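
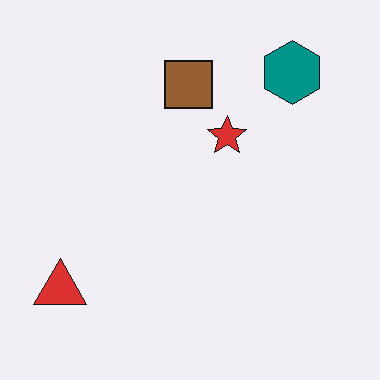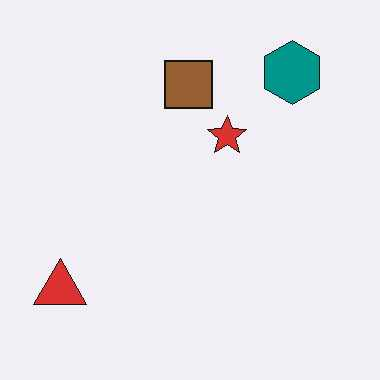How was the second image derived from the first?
The transformation is: given moderate JPEG compression.

Blocky 8×8 compression artifacts appear around shape edges and the flat background shows ringing — characteristic JPEG degradation.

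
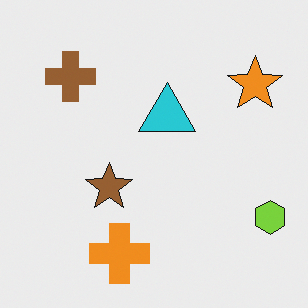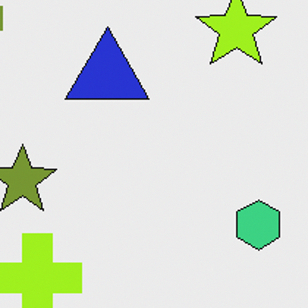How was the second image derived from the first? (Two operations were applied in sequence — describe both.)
Hue-shifted by a small amount, then cropped slightly and scaled back up.

Every shape's color has rotated by the same amount around the hue wheel — a uniform hue shift. The visible shapes are larger and the field of view is narrower; shapes near the original edges may be partly or wholly outside the frame — a crop-and-rescale.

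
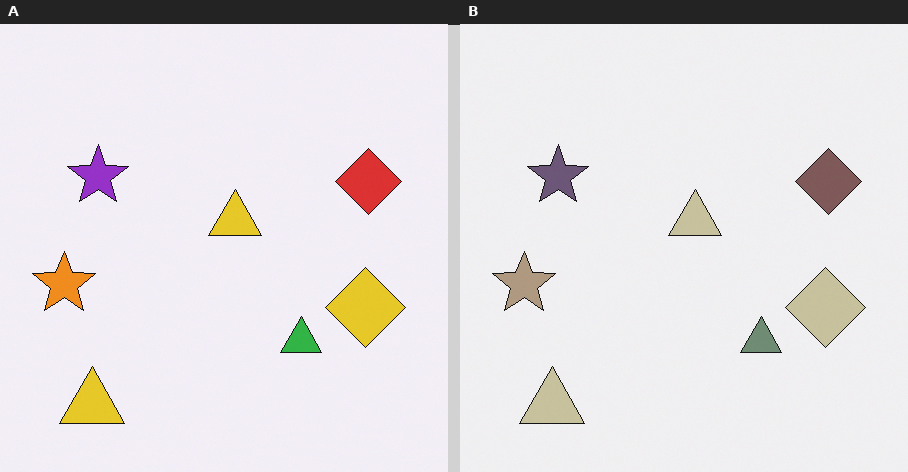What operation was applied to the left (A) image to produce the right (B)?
The right (B) image is the left (A) made much more muted (saturation change).

All colors are more muted and greyish — a global saturation change.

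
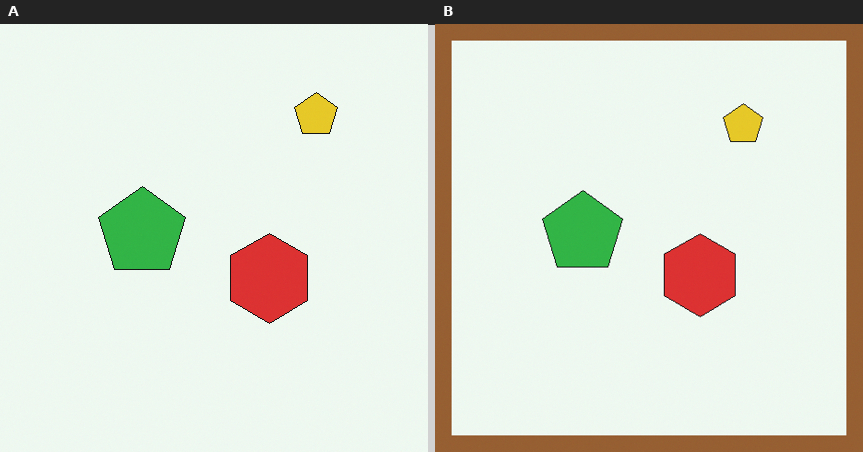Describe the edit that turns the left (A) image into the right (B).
The image was framed with a brown border.

A solid brown frame runs around the edge of the right (B) image, with the content slightly shrunk inside it.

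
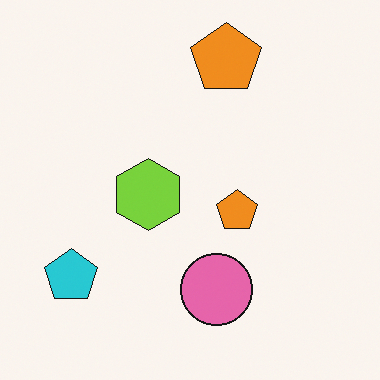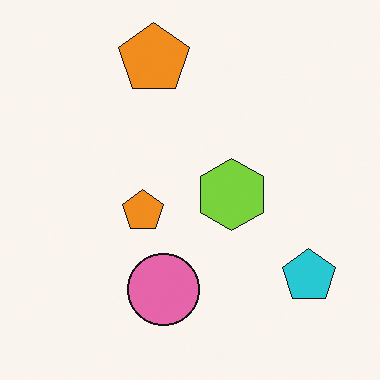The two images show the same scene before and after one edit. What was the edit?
The transformation is: flipped horizontally (left ↔ right).

The cyan pentagon is in the bottom-left of the first image and the bottom-right of the second — shapes on opposite sides of the vertical midline have swapped in a mirror flip.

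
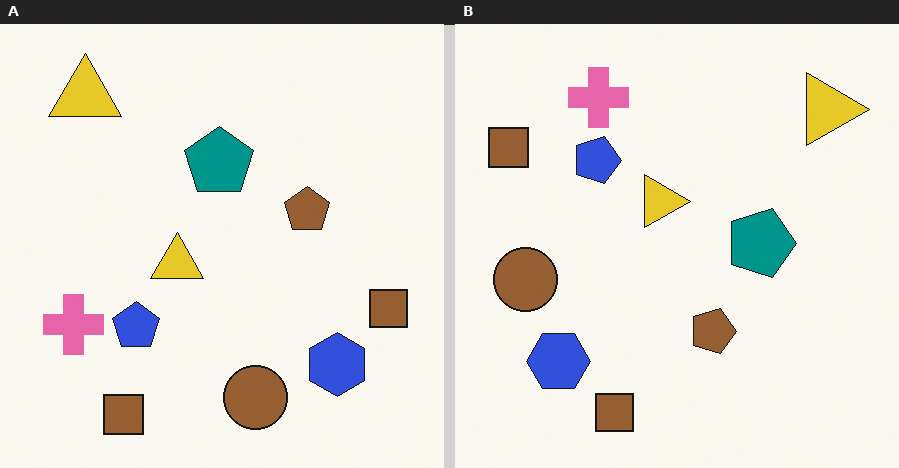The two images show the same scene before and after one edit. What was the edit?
It was rotated 90° clockwise.

The pink cross sits in the bottom-left of the left (A) image and the top-left of the right (B) — consistent with a whole-image 90° clockwise rotation.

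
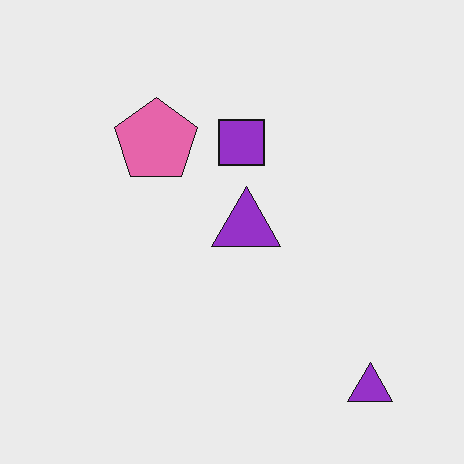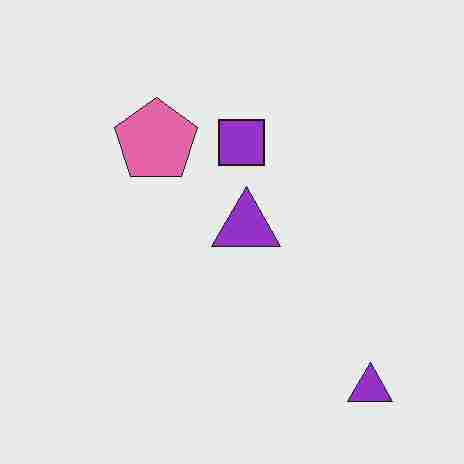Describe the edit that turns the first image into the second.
The image was degraded with heavy JPEG compression.

Blocky 8×8 compression artifacts appear around shape edges and the flat background shows ringing — characteristic JPEG degradation.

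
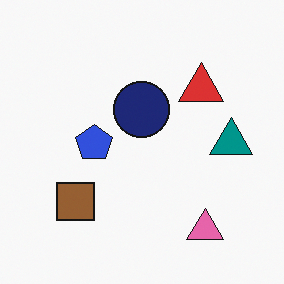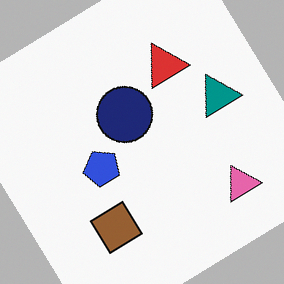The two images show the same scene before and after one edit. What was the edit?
The image was rotated counter-clockwise by a large amount — several tens of degrees.

Every shape is tilted by the same angle and the image corners show triangular fill wedges — a whole-image rotation by a non-right angle.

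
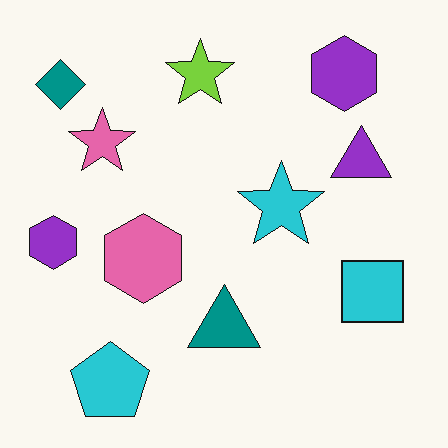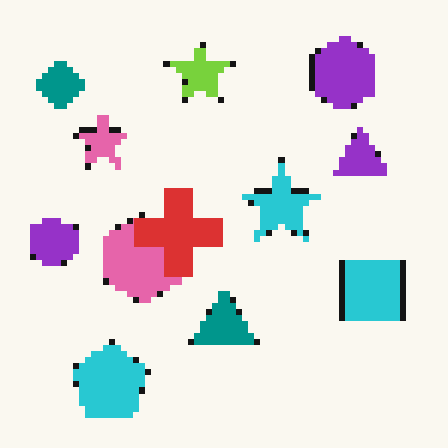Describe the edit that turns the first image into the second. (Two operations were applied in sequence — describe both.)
It was moderately pixelated, then overlaid with an additional red cross.

Shapes are reduced to large square blocks; fine edges and outlines are lost — a downscale-then-upscale (mosaic) effect. A red cross appears in the second image that is absent from the first.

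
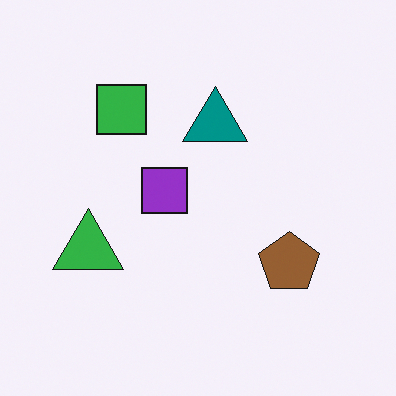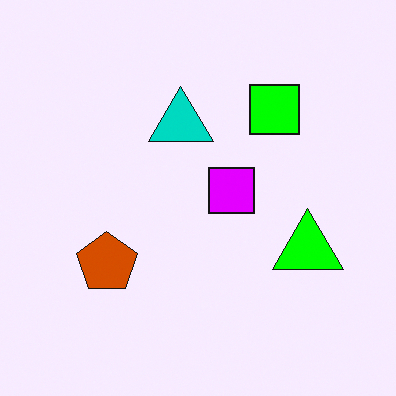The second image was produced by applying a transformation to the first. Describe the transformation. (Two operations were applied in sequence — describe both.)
The image was heavily oversaturated, then flipped horizontally (left ↔ right).

All colors are more vivid — a global saturation change. The green triangle is in the left of the first image and the right of the second — shapes on opposite sides of the vertical midline have swapped in a mirror flip.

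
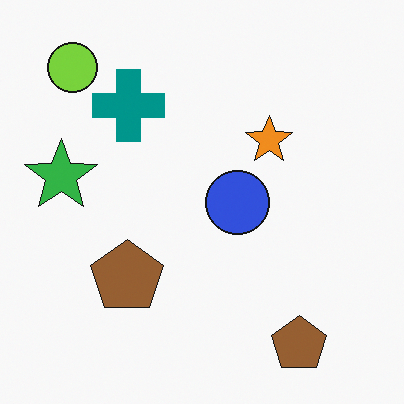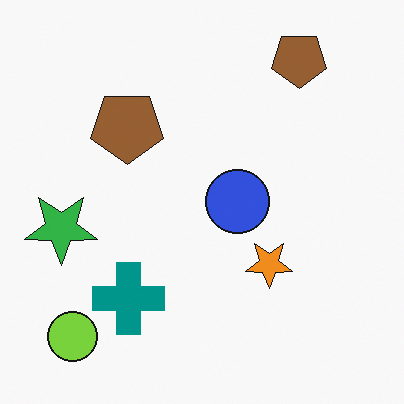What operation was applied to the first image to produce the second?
It was flipped vertically (top ↔ bottom).

The lime circle is in the top-left of the first image and the bottom-left of the second — shapes on opposite sides of the horizontal midline have swapped in a mirror flip.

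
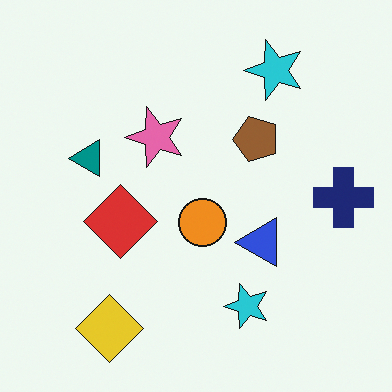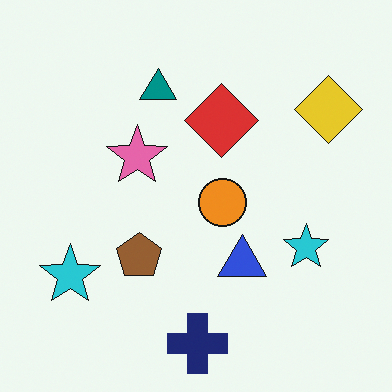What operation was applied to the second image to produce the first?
It was transposed (reflected across the top-left ↔ bottom-right diagonal).

Shapes have swapped their row and column positions — what was in the top-right is now in the bottom-left — a diagonal reflection.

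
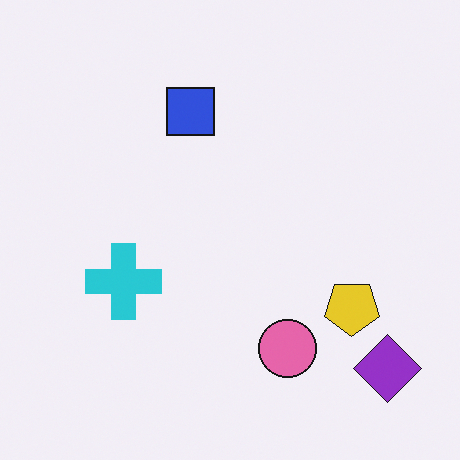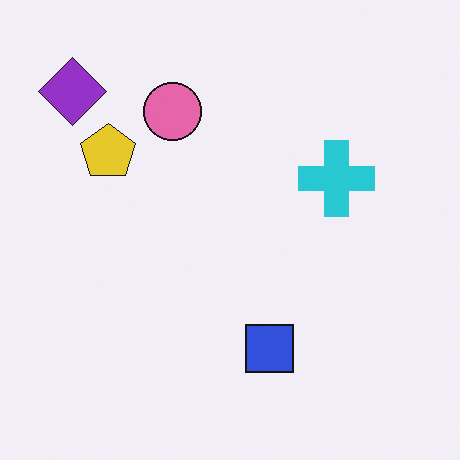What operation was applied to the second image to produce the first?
The image was rotated 180°.

The purple diamond sits in the top-left of the second image and the bottom-right of the first — consistent with a whole-image 180° rotation.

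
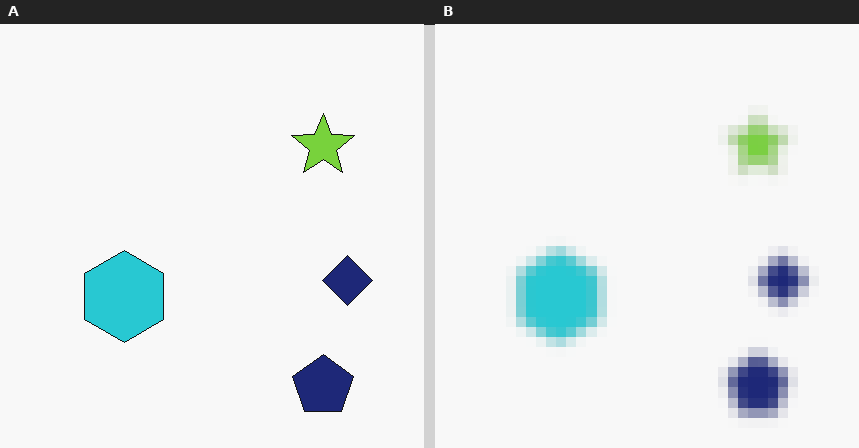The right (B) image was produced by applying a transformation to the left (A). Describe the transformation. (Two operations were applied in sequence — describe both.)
The right (B) image is the left (A) strongly gaussian-blurred, then coarsely pixelated.

Shape edges and outlines are uniformly softened across the whole image. Shapes are reduced to large square blocks; fine edges and outlines are lost — a downscale-then-upscale (mosaic) effect.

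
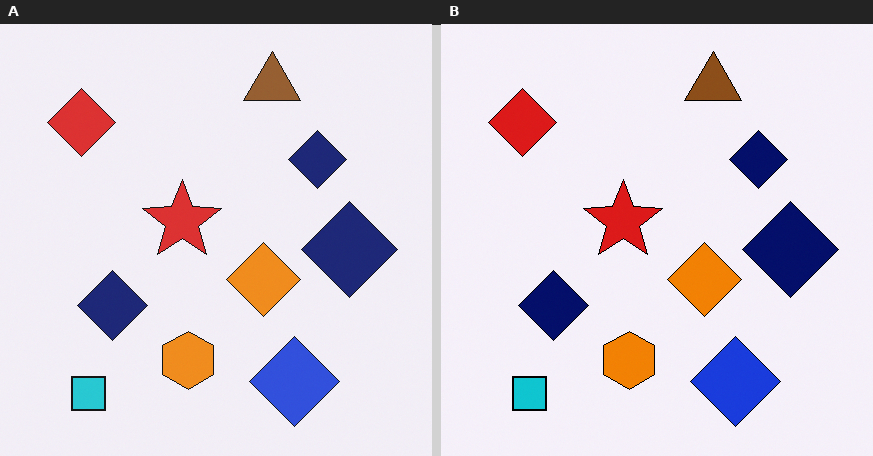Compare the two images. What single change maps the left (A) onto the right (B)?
The right (B) image is the left (A) given slightly increased contrast.

Tones are pushed away from mid-grey across the whole image — a global contrast change.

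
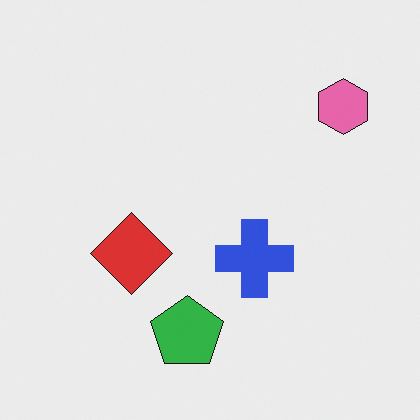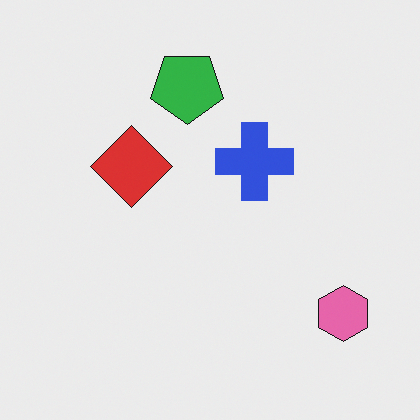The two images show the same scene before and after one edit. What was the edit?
The image was flipped vertically (top ↔ bottom).

The green pentagon is in the bottom of the first image and the top of the second — shapes on opposite sides of the horizontal midline have swapped in a mirror flip.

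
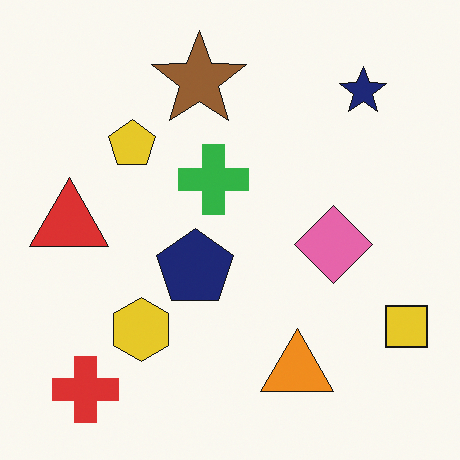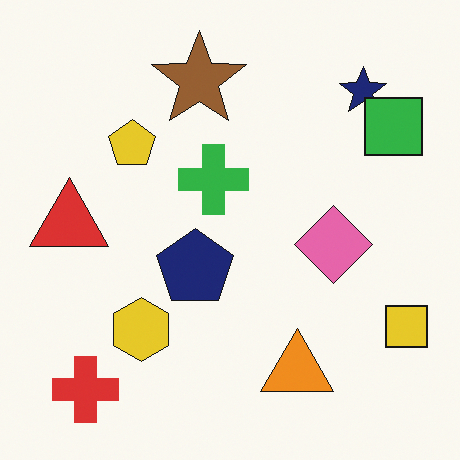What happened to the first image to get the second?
The second image is the first overlaid with an additional green square.

A green square appears in the second image that is absent from the first.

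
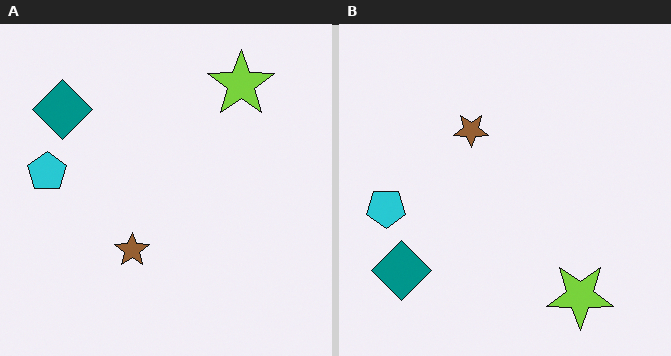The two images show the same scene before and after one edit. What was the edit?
This is the original image flipped vertically (top ↔ bottom).

The lime star is in the top-right of the left (A) image and the bottom-right of the right (B) — shapes on opposite sides of the horizontal midline have swapped in a mirror flip.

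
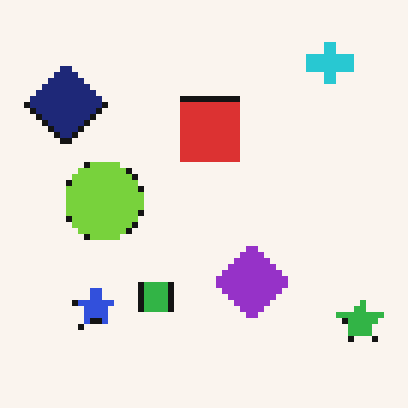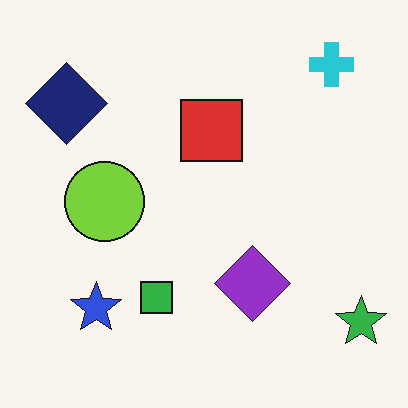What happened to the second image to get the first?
This is the original image pixelated into visible square blocks.

Shapes are reduced to large square blocks; fine edges and outlines are lost — a downscale-then-upscale (mosaic) effect.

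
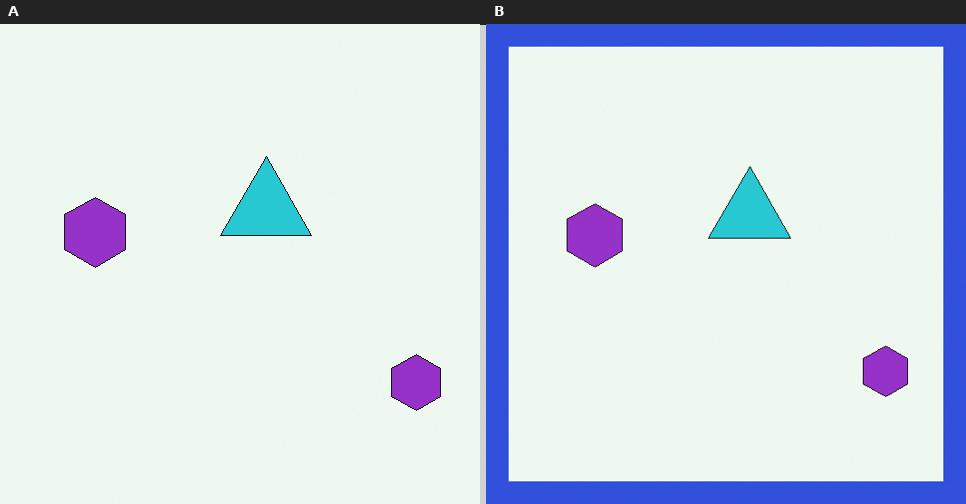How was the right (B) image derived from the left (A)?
It was framed with a blue border.

A solid blue frame runs around the edge of the right (B) image, with the content slightly shrunk inside it.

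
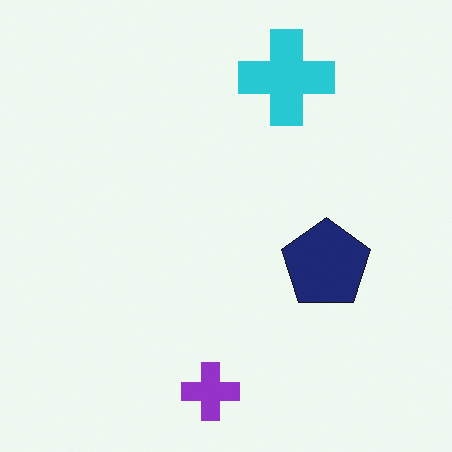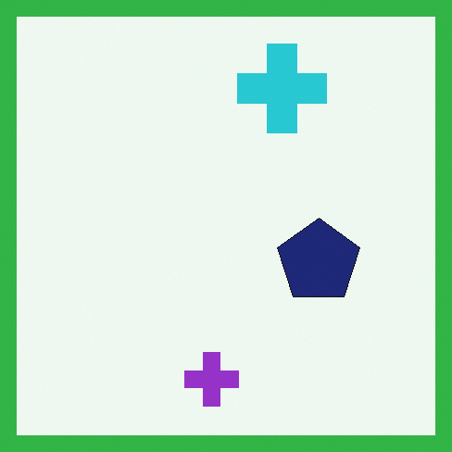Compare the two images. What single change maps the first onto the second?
Framed with a green border.

A solid green frame runs around the edge of the second image, with the content slightly shrunk inside it.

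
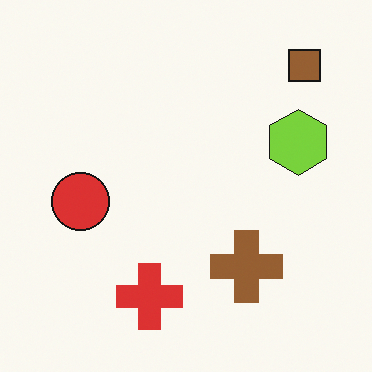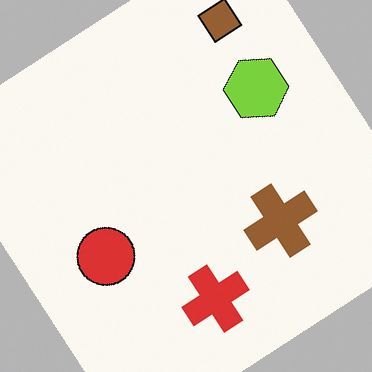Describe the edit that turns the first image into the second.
The second image is the first rotated counter-clockwise by a large amount — several tens of degrees.

Every shape is tilted by the same angle and the image corners show triangular fill wedges — a whole-image rotation by a non-right angle.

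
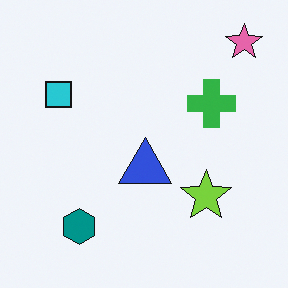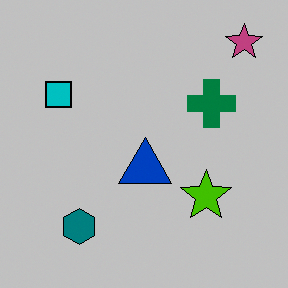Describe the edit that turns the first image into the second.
This is the original image heavily posterized to just a handful of flat colors.

Each flat color has snapped to a coarser quantized level — most visibly, the near-white background has dropped to a flat grey.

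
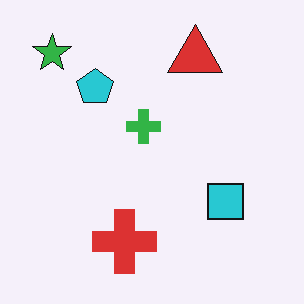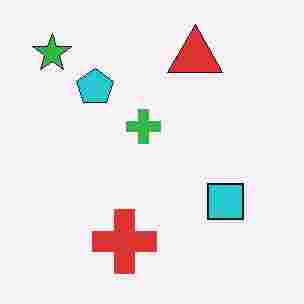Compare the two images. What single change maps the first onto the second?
The image was heavily JPEG-compressed with obvious blocking artifacts.

Blocky 8×8 compression artifacts appear around shape edges and the flat background shows ringing — characteristic JPEG degradation.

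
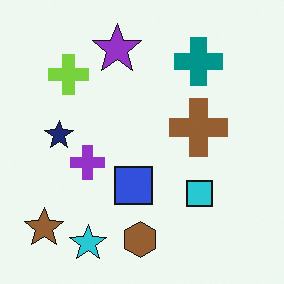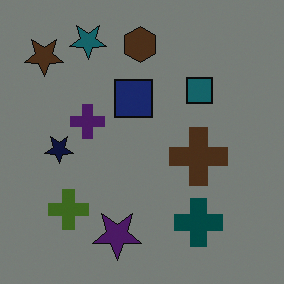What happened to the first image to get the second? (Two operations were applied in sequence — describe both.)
The second image is the first flipped vertically (top ↔ bottom), then noticeably darkened.

The cyan star is in the bottom-left of the first image and the top-left of the second — shapes on opposite sides of the horizontal midline have swapped in a mirror flip. Every pixel — background and shapes alike — is uniformly darkened.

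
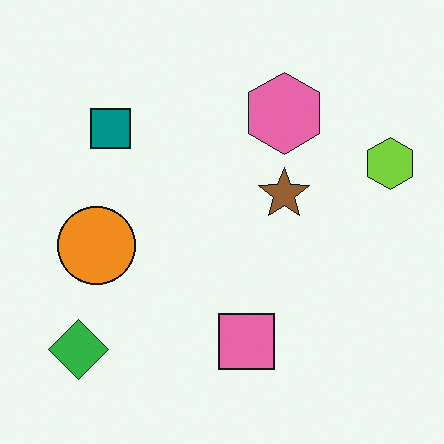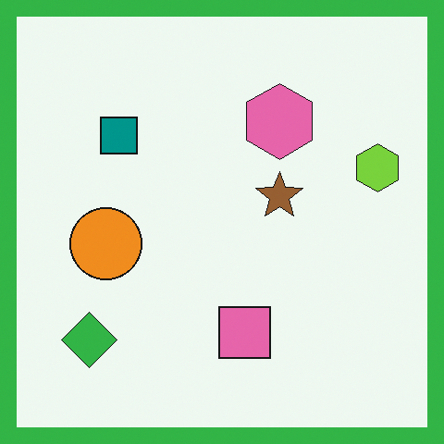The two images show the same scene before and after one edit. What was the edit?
The second image is the first framed with a green border.

A solid green frame runs around the edge of the second image, with the content slightly shrunk inside it.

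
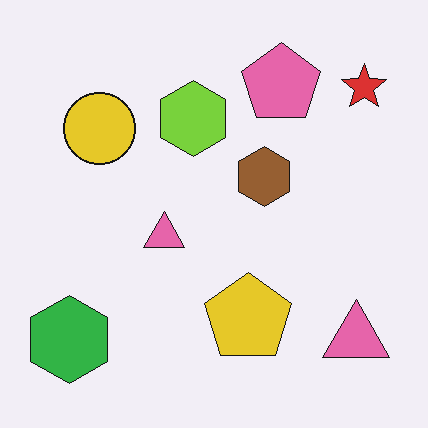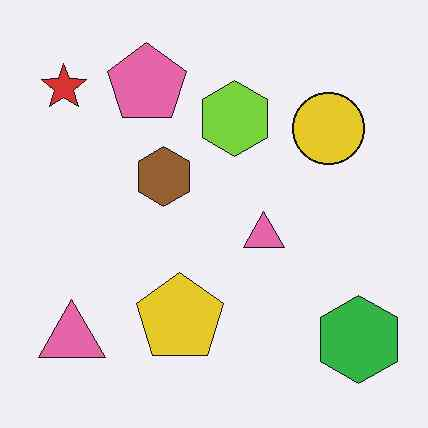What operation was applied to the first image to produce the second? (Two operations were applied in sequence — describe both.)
The image was flipped horizontally (left ↔ right), then given moderate JPEG compression.

The red star is in the top-right of the first image and the top-left of the second — shapes on opposite sides of the vertical midline have swapped in a mirror flip. Blocky 8×8 compression artifacts appear around shape edges and the flat background shows ringing — characteristic JPEG degradation.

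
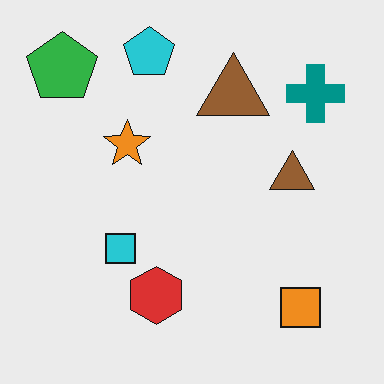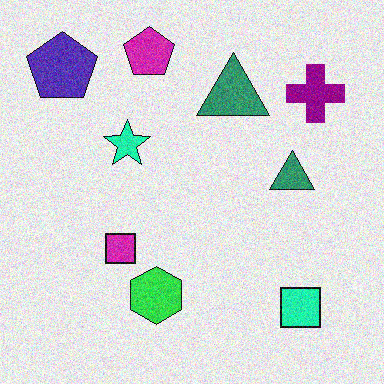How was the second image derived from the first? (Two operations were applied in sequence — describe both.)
Hue-shifted through roughly a third of the color wheel, then degraded with moderate additive noise.

Every shape's color has rotated by the same amount around the hue wheel — a uniform hue shift. Random speckle covers the whole image, including the flat background.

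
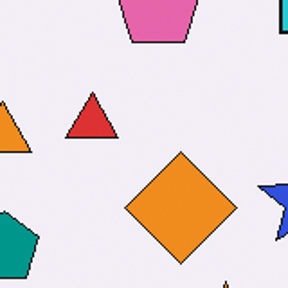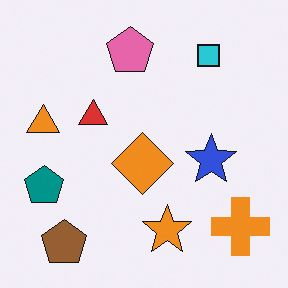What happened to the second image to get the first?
The image was cropped tightly and scaled back up.

The visible shapes are larger and the field of view is narrower; shapes near the original edges may be partly or wholly outside the frame — a crop-and-rescale.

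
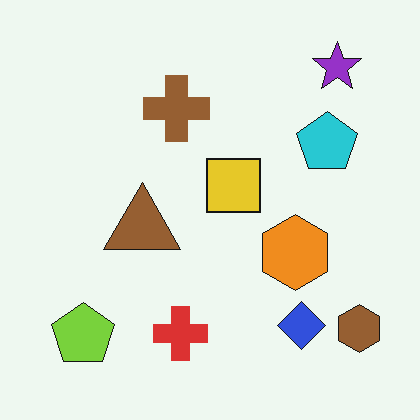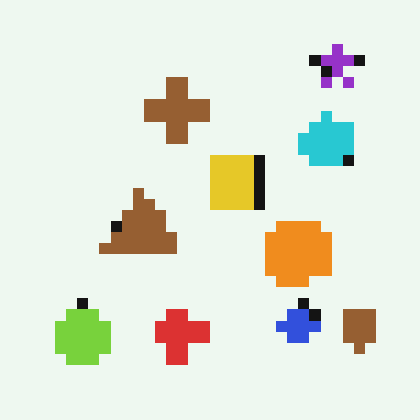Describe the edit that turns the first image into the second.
It was coarsely pixelated.

Shapes are reduced to large square blocks; fine edges and outlines are lost — a downscale-then-upscale (mosaic) effect.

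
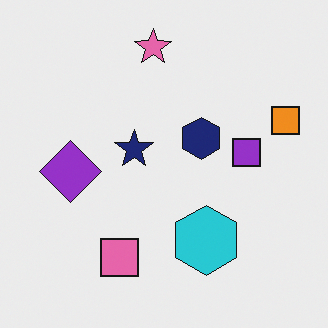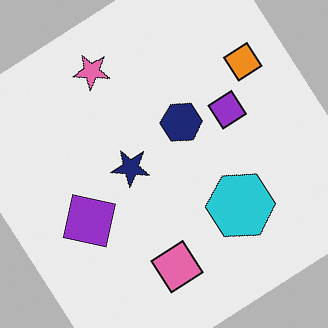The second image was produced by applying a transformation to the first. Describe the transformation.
It was rotated counter-clockwise by a large amount — several tens of degrees.

Every shape is tilted by the same angle and the image corners show triangular fill wedges — a whole-image rotation by a non-right angle.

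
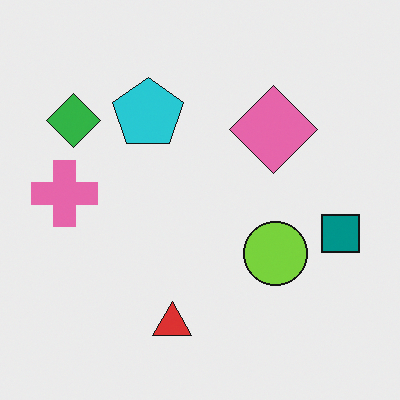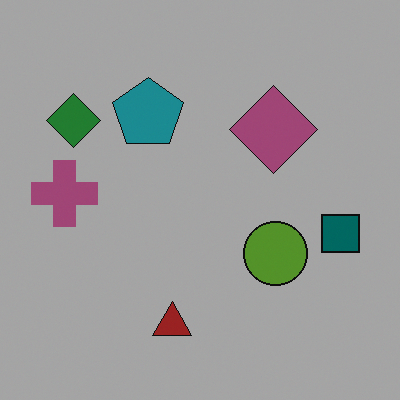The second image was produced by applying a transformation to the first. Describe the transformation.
It was substantially darkened.

Every pixel — background and shapes alike — is uniformly darkened.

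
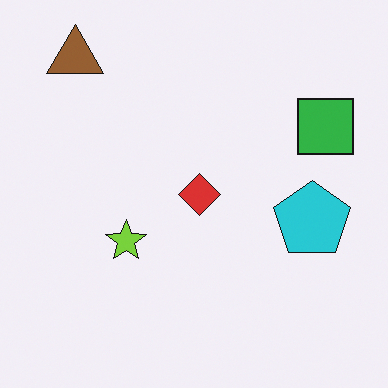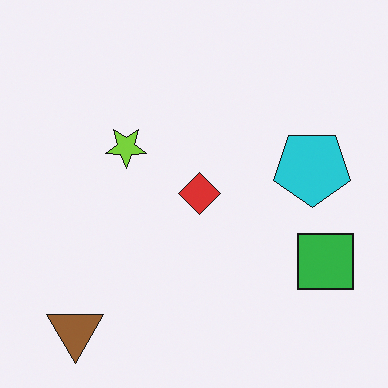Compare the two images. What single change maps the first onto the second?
This is the original image flipped vertically (top ↔ bottom).

The brown triangle is in the top-left of the first image and the bottom-left of the second — shapes on opposite sides of the horizontal midline have swapped in a mirror flip.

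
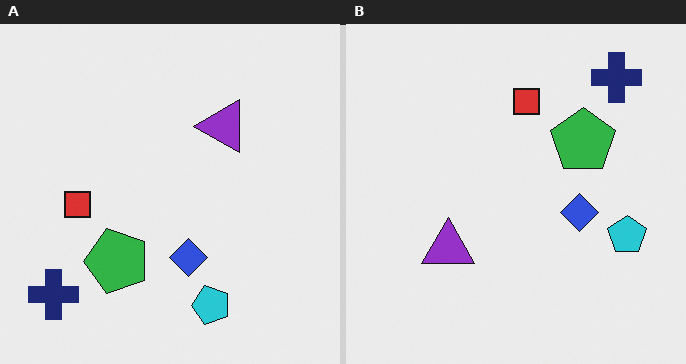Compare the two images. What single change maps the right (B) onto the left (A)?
This is the original image transposed (reflected across the top-left ↔ bottom-right diagonal).

Shapes have swapped their row and column positions — what was in the top-right is now in the bottom-left — a diagonal reflection.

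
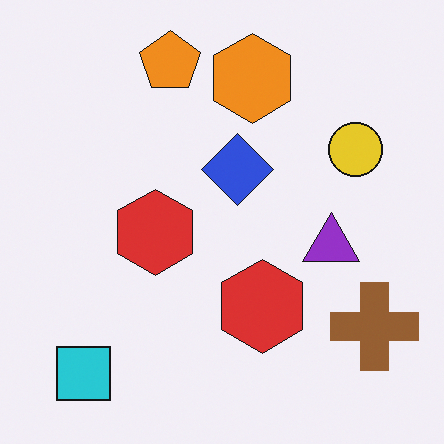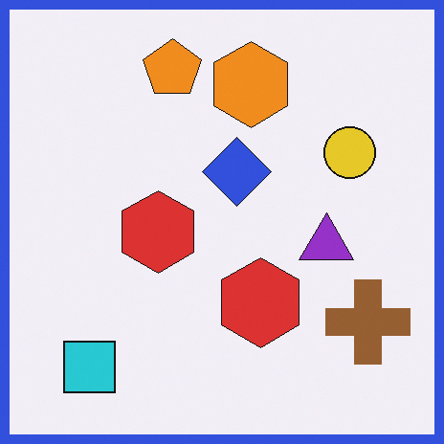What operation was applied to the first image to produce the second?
The image was framed with a blue border.

A solid blue frame runs around the edge of the second image, with the content slightly shrunk inside it.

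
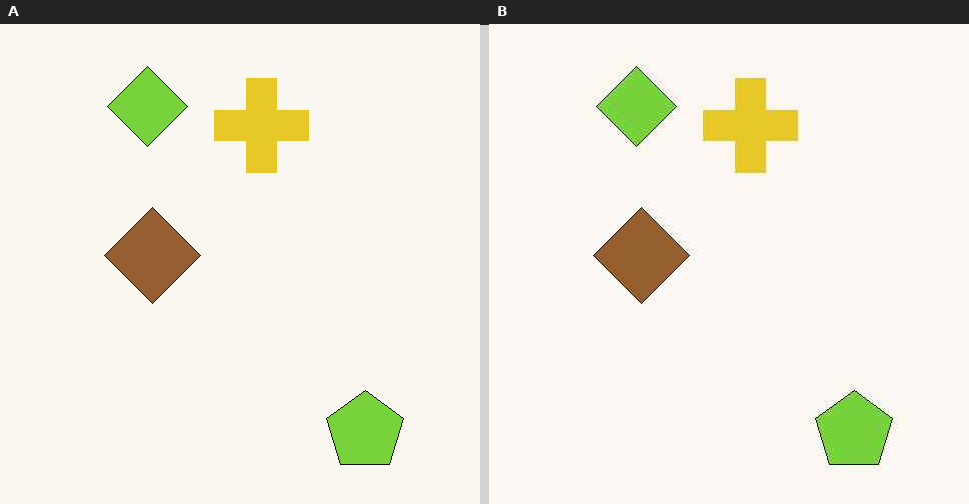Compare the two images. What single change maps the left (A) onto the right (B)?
The right (B) image is the left (A) JPEG-compressed with visible artifacts.

Blocky 8×8 compression artifacts appear around shape edges and the flat background shows ringing — characteristic JPEG degradation.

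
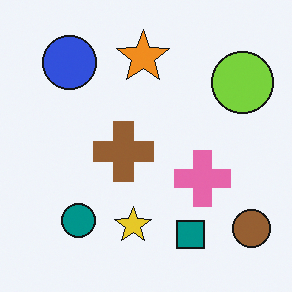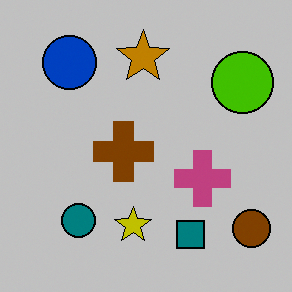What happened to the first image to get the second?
It was aggressively posterized.

Each flat color has snapped to a coarser quantized level — most visibly, the near-white background has dropped to a flat grey.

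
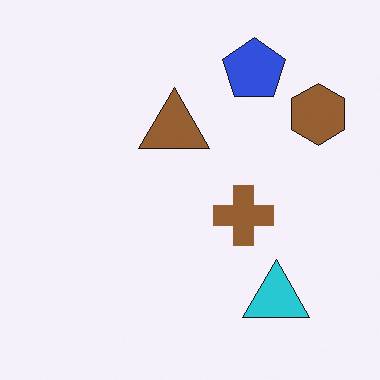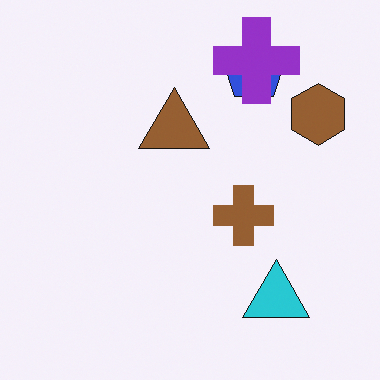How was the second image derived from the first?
Overlaid with an additional purple cross.

A purple cross appears in the second image that is absent from the first.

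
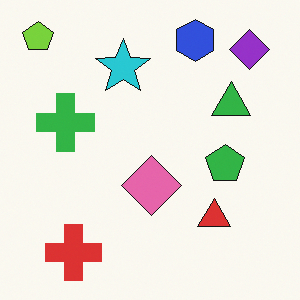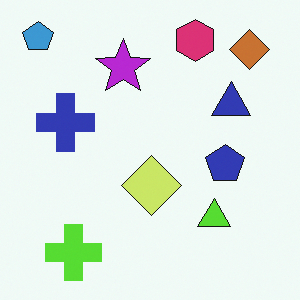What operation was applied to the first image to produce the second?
The second image is the first hue-shifted noticeably.

Every shape's color has rotated by the same amount around the hue wheel — a uniform hue shift.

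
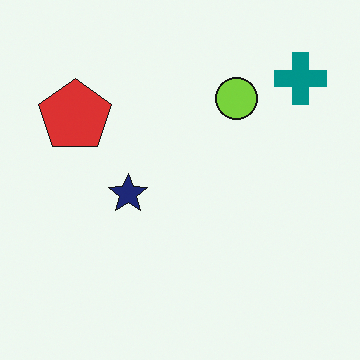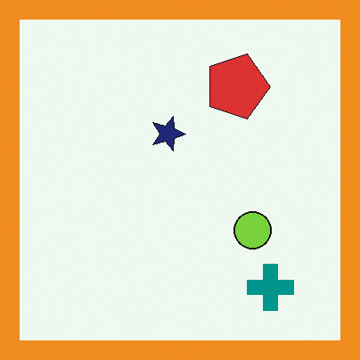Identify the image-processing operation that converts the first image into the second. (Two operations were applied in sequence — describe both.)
It was rotated 90° clockwise, then framed with a orange border.

The teal cross sits in the top-right of the first image and the bottom-right of the second — consistent with a whole-image 90° clockwise rotation. A solid orange frame runs around the edge of the second image, with the content slightly shrunk inside it.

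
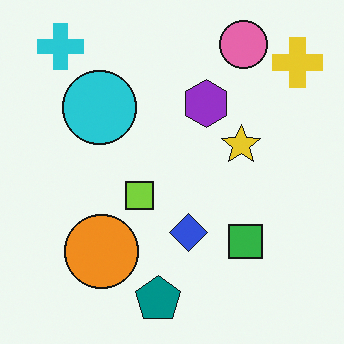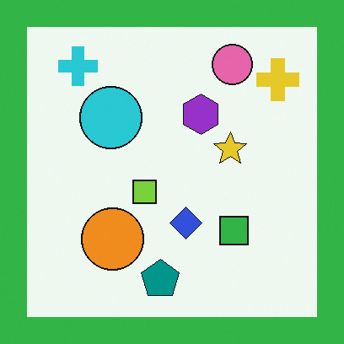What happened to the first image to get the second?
The second image is the first framed with a green border.

A solid green frame runs around the edge of the second image, with the content slightly shrunk inside it.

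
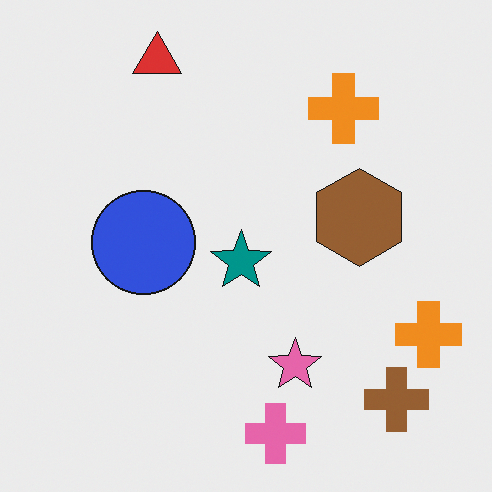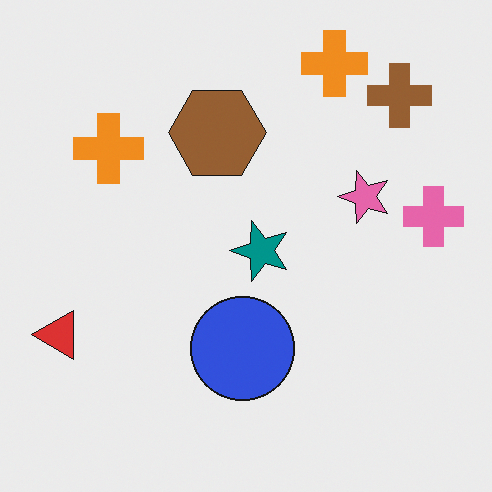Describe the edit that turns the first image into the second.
The second image is the first rotated 90° counter-clockwise.

The brown cross sits in the bottom-right of the first image and the top-right of the second — consistent with a whole-image 90° counter-clockwise rotation.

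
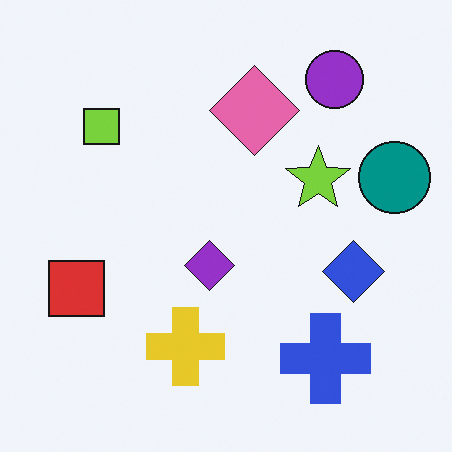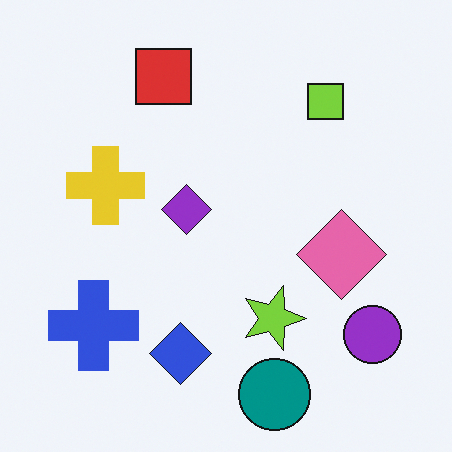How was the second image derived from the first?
The image was rotated 90° clockwise.

The purple circle sits in the top-right of the first image and the bottom-right of the second — consistent with a whole-image 90° clockwise rotation.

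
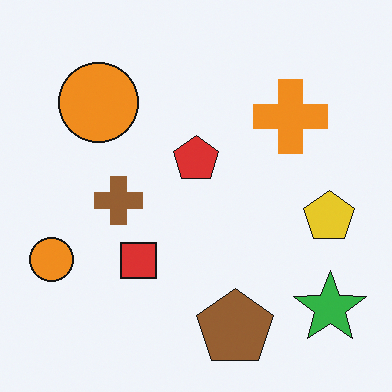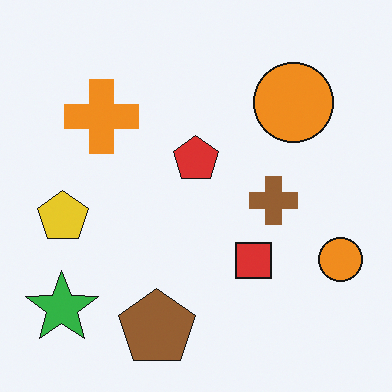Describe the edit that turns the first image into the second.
Flipped horizontally (left ↔ right).

The green star is in the bottom-right of the first image and the bottom-left of the second — shapes on opposite sides of the vertical midline have swapped in a mirror flip.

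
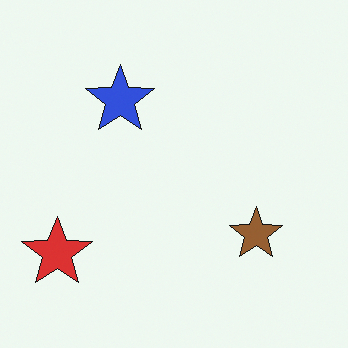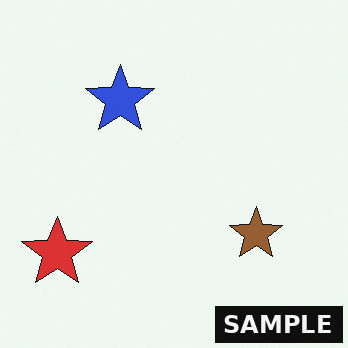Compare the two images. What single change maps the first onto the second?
The image was watermarked with the text "SAMPLE" in the lower-right corner.

A dark label reading "SAMPLE" appears in the lower-right corner.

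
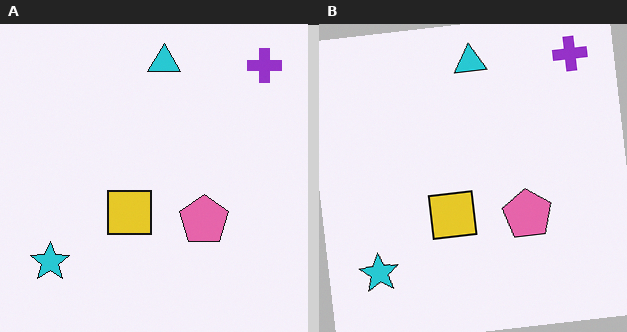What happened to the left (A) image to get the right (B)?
It was rotated counter-clockwise by a slight angle.

Every shape is tilted by the same angle and the image corners show triangular fill wedges — a whole-image rotation by a non-right angle.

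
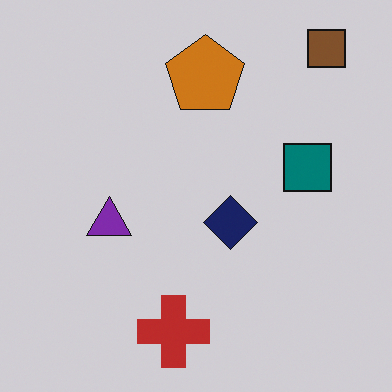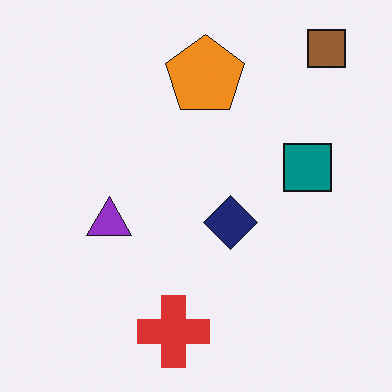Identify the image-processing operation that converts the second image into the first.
The transformation is: slightly darkened.

Every pixel — background and shapes alike — is uniformly darkened.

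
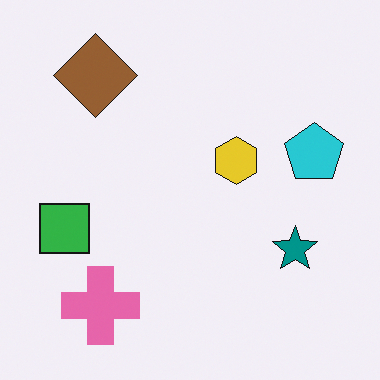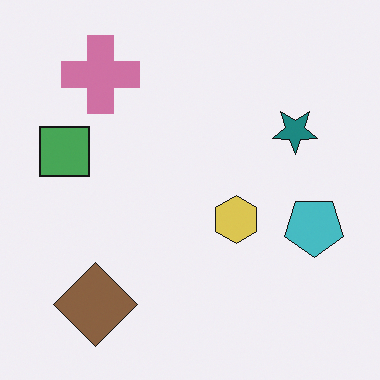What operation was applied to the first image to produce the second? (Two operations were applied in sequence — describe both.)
Slightly desaturated, then flipped vertically (top ↔ bottom).

All colors are more muted and greyish — a global saturation change. The brown diamond is in the top-left of the first image and the bottom-left of the second — shapes on opposite sides of the horizontal midline have swapped in a mirror flip.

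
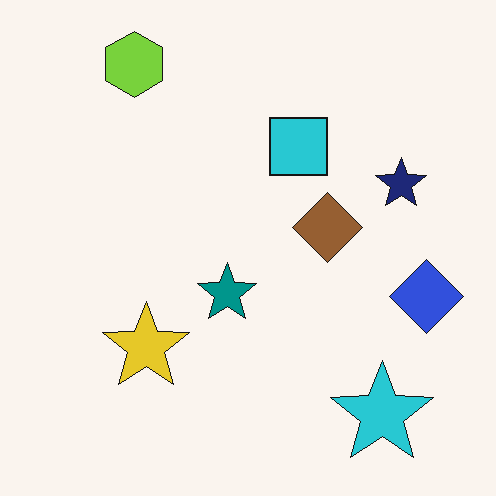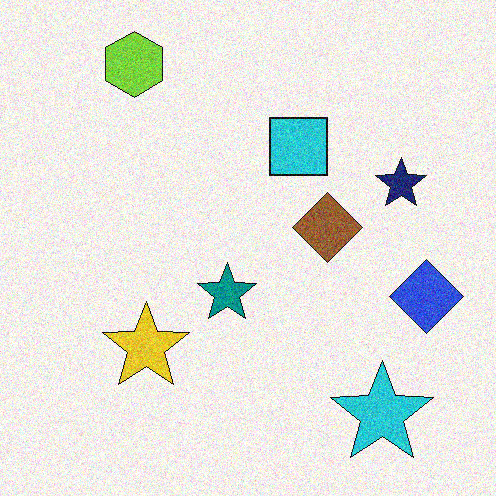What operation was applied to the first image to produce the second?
The transformation is: degraded with moderate additive noise.

Random speckle covers the whole image, including the flat background.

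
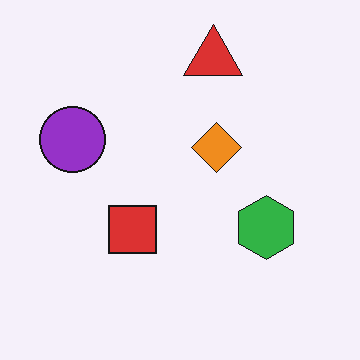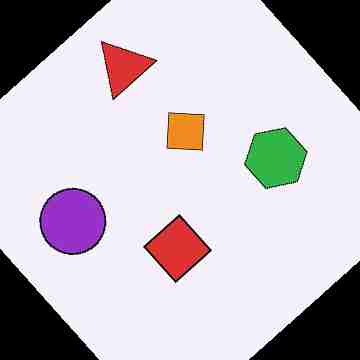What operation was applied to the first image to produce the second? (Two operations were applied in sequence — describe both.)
Rotated counter-clockwise by a large amount — several tens of degrees, then heavily JPEG-compressed with obvious blocking artifacts.

Every shape is tilted by the same angle and the image corners show triangular fill wedges — a whole-image rotation by a non-right angle. Blocky 8×8 compression artifacts appear around shape edges and the flat background shows ringing — characteristic JPEG degradation.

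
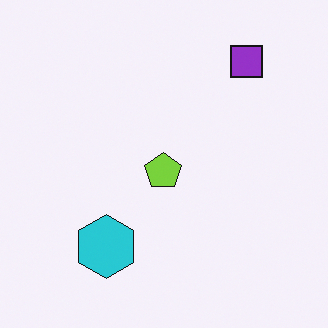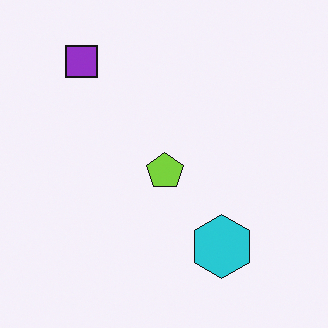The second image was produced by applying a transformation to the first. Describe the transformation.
It was flipped horizontally (left ↔ right).

The purple square is in the top-right of the first image and the top-left of the second — shapes on opposite sides of the vertical midline have swapped in a mirror flip.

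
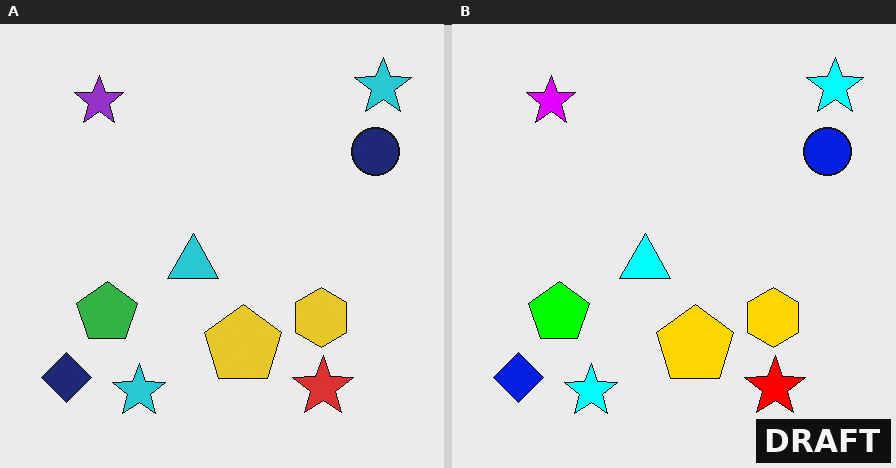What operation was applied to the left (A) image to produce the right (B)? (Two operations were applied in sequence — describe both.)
The transformation is: heavily oversaturated, then watermarked with the text "DRAFT" in the lower-right corner.

All colors are more vivid — a global saturation change. A dark label reading "DRAFT" appears in the lower-right corner.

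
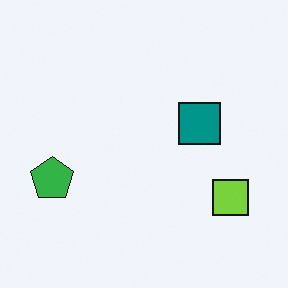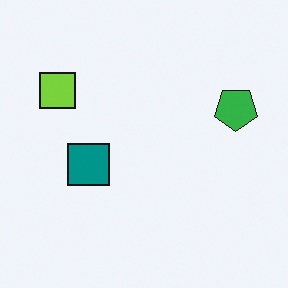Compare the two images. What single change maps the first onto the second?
Rotated 180°.

The lime square sits in the bottom-right of the first image and the top-left of the second — consistent with a whole-image 180° rotation.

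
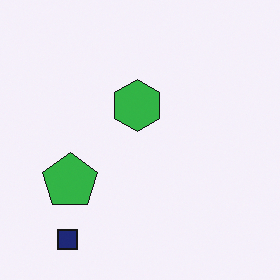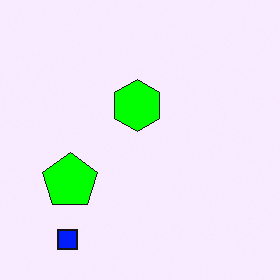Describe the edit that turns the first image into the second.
This is the original image heavily oversaturated.

All colors are more vivid — a global saturation change.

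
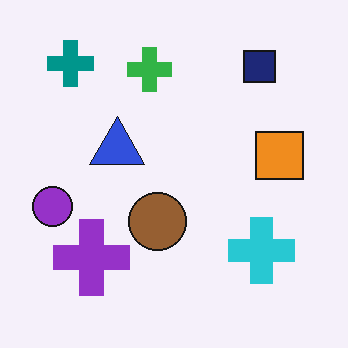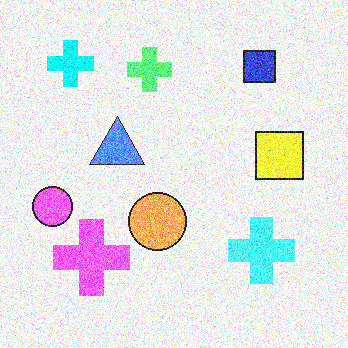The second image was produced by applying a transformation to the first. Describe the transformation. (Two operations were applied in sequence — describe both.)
The image was substantially brightened, then degraded with a thick layer of grain.

Every pixel — background and shapes alike — is uniformly brightened. Random speckle covers the whole image, including the flat background.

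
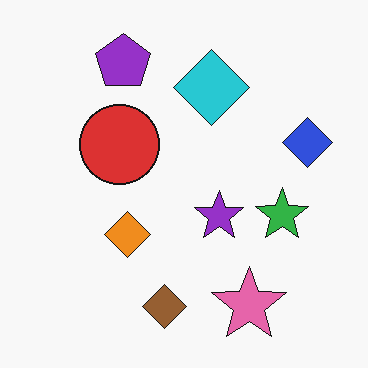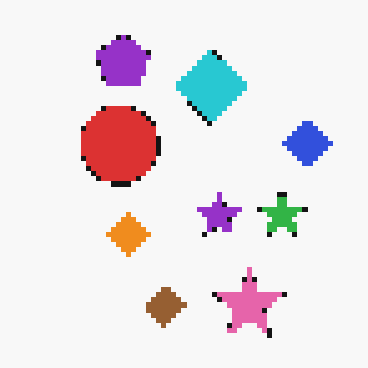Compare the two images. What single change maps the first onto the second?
Mildly pixelated.

Shapes are reduced to large square blocks; fine edges and outlines are lost — a downscale-then-upscale (mosaic) effect.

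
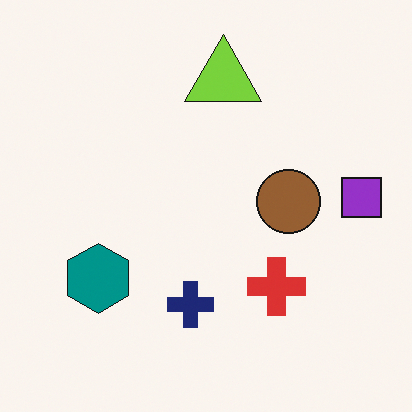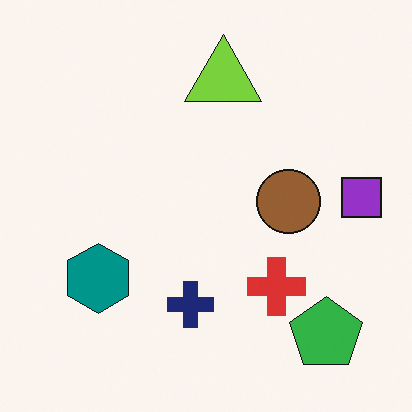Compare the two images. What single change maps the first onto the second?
The transformation is: overlaid with an additional green pentagon.

A green pentagon appears in the second image that is absent from the first.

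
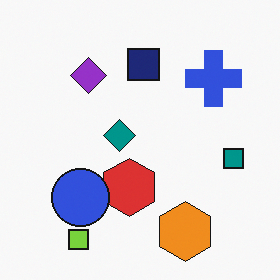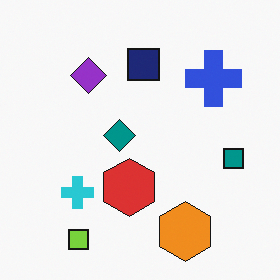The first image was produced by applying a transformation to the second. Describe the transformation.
The first image is the second overlaid with an additional blue circle.

A blue circle appears in the first image that is absent from the second.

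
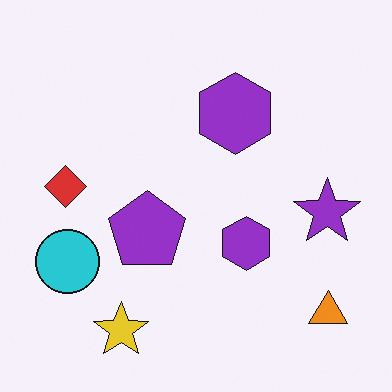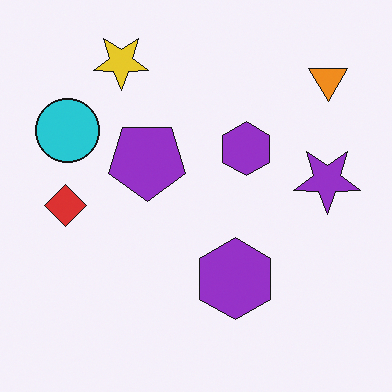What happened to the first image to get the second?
The image was flipped vertically (top ↔ bottom).

The yellow star is in the bottom-left of the first image and the top-left of the second — shapes on opposite sides of the horizontal midline have swapped in a mirror flip.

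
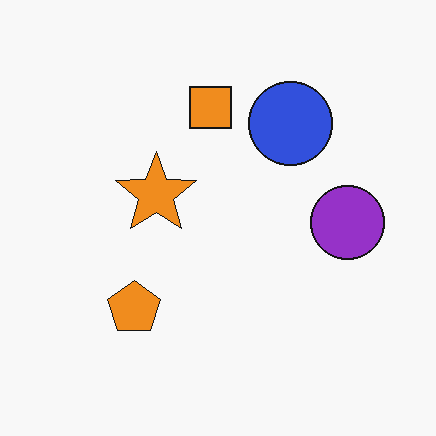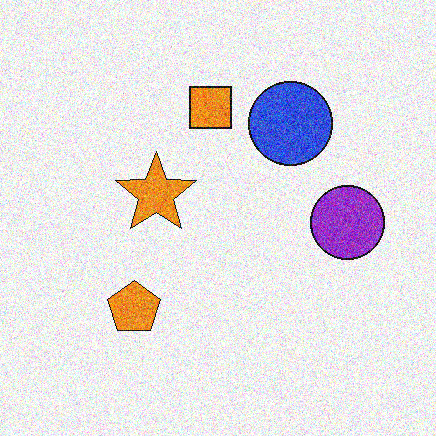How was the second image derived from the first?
The image was degraded with heavy additive noise.

Random speckle covers the whole image, including the flat background.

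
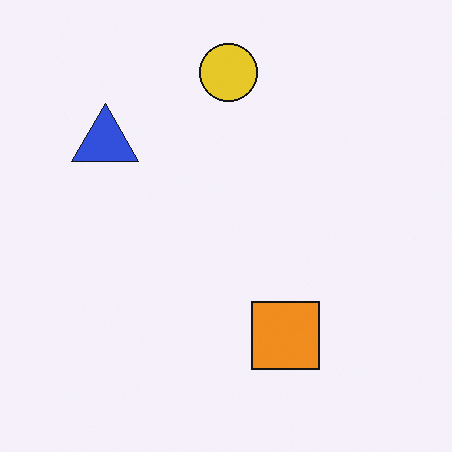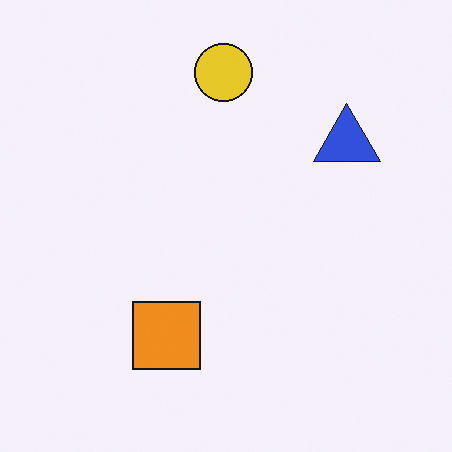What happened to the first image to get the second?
Flipped horizontally (left ↔ right).

The blue triangle is in the top-left of the first image and the top-right of the second — shapes on opposite sides of the vertical midline have swapped in a mirror flip.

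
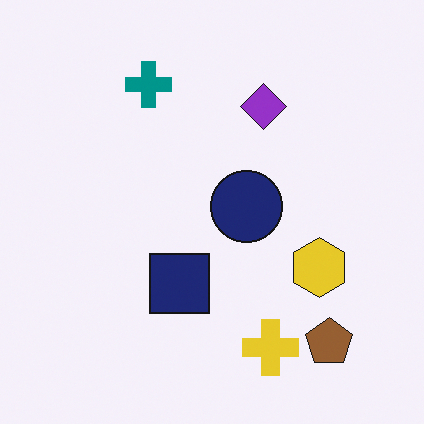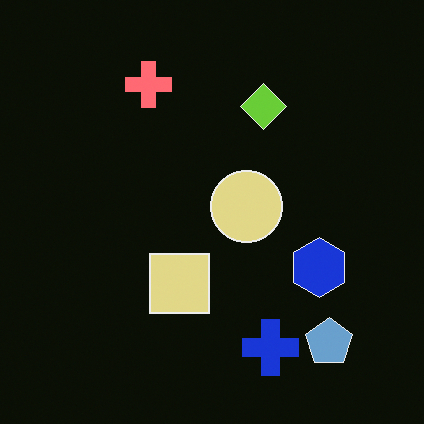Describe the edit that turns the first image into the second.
Color-inverted (negative).

The light background has become dark and every shape's color is its complement — a photographic negative.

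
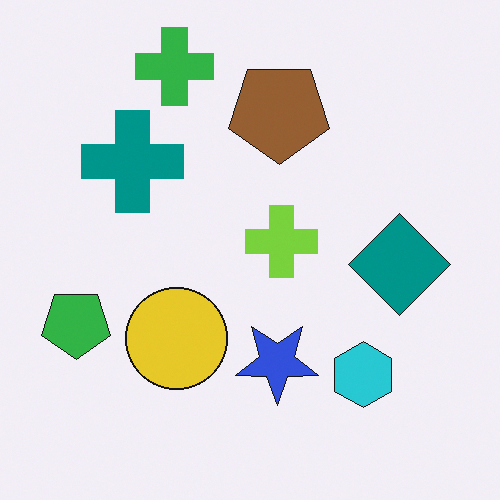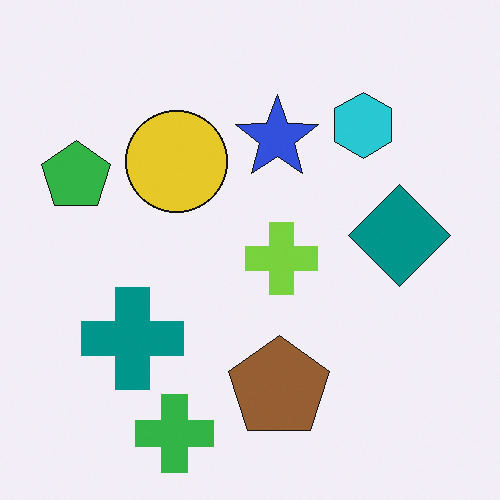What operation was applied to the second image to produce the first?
This is the original image flipped vertically (top ↔ bottom).

The green cross is in the bottom of the second image and the top of the first — shapes on opposite sides of the horizontal midline have swapped in a mirror flip.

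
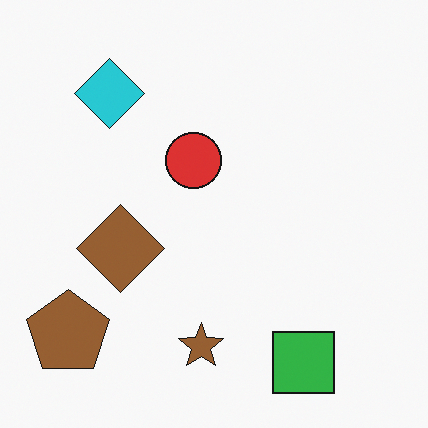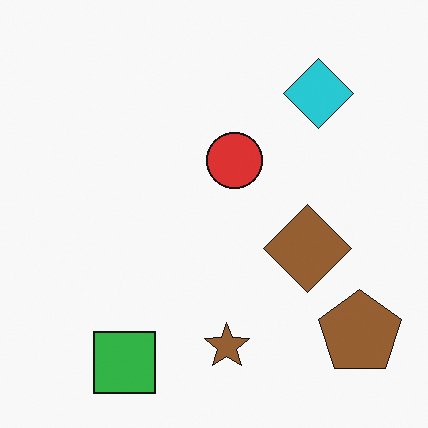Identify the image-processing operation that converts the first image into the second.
This is the original image flipped horizontally (left ↔ right).

The brown pentagon is in the bottom-left of the first image and the bottom-right of the second — shapes on opposite sides of the vertical midline have swapped in a mirror flip.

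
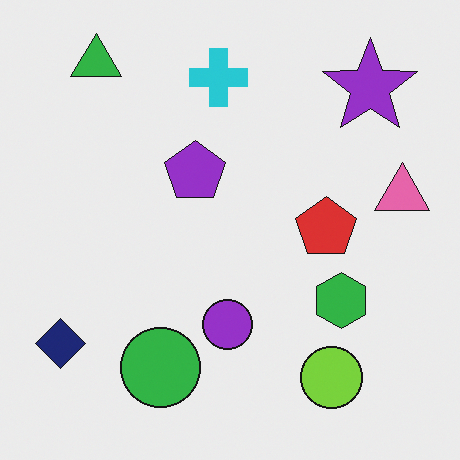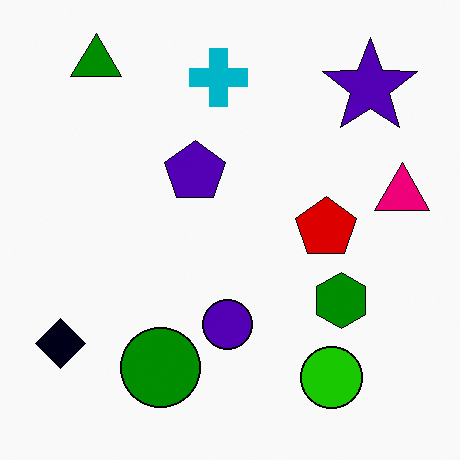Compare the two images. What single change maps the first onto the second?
The transformation is: boosted in contrast.

Tones are pushed away from mid-grey across the whole image — a global contrast change.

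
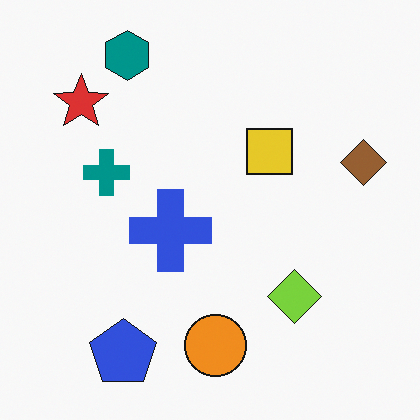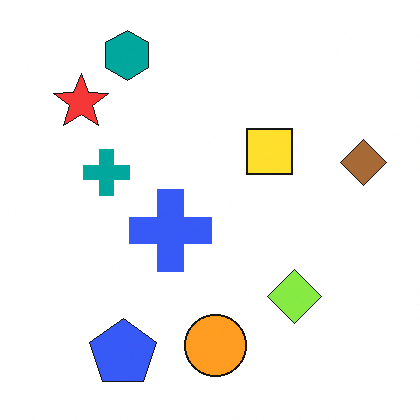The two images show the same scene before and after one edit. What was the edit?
The image was slightly brightened.

Every pixel — background and shapes alike — is uniformly brightened.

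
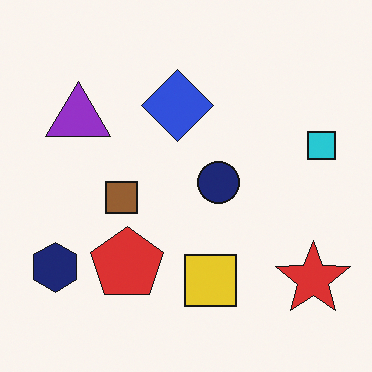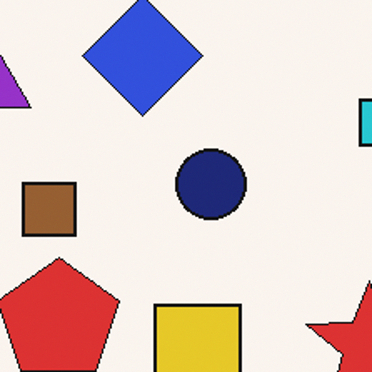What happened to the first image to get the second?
Cropped to a noticeably smaller region and rescaled.

The visible shapes are larger and the field of view is narrower; shapes near the original edges may be partly or wholly outside the frame — a crop-and-rescale.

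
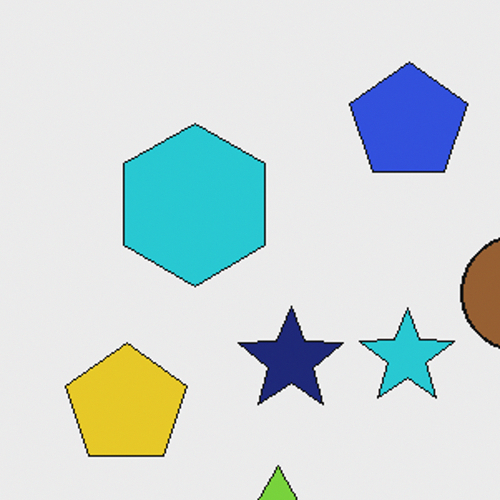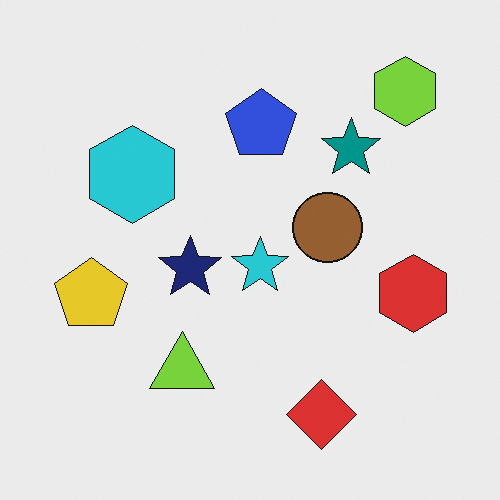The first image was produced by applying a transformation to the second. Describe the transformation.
It was cropped to a noticeably smaller region and rescaled.

The visible shapes are larger and the field of view is narrower; shapes near the original edges may be partly or wholly outside the frame — a crop-and-rescale.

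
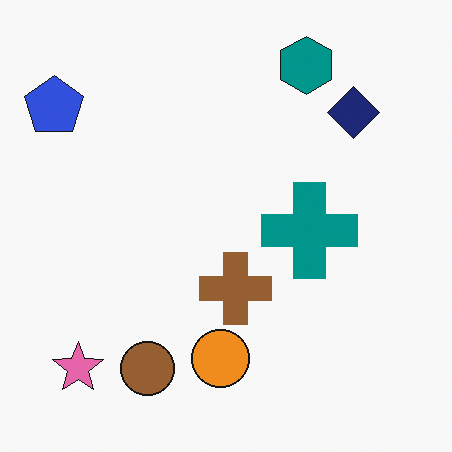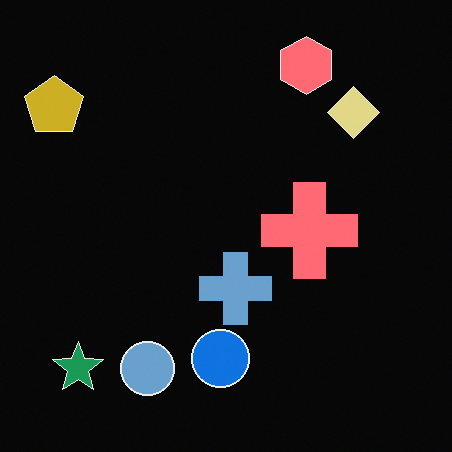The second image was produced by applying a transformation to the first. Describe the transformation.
The second image is the first color-inverted (negative).

The light background has become dark and every shape's color is its complement — a photographic negative.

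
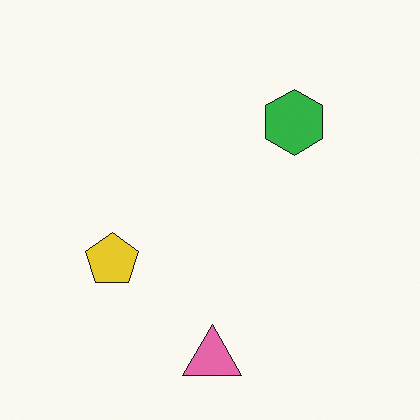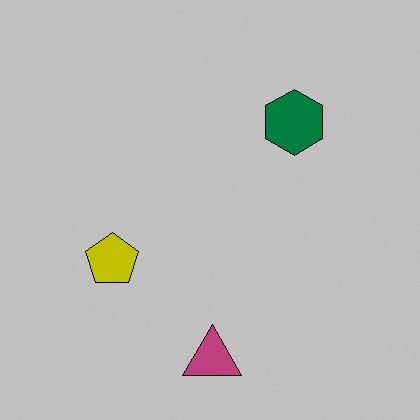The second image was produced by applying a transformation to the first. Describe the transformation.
The image was heavily posterized to just a handful of flat colors.

Each flat color has snapped to a coarser quantized level — most visibly, the near-white background has dropped to a flat grey.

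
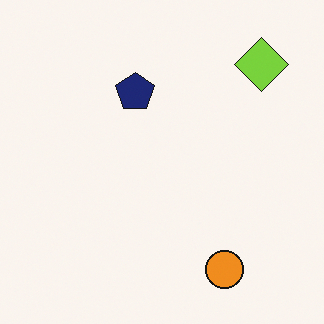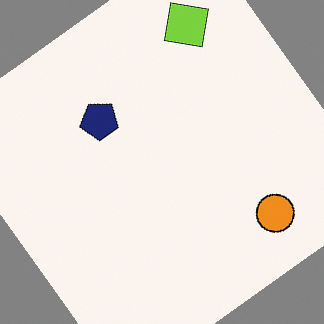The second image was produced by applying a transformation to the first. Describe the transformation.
The transformation is: rotated counter-clockwise by a large amount — several tens of degrees.

Every shape is tilted by the same angle and the image corners show triangular fill wedges — a whole-image rotation by a non-right angle.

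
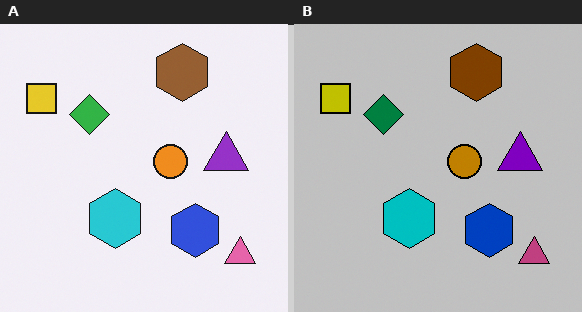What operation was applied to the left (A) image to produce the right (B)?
The image was aggressively posterized.

Each flat color has snapped to a coarser quantized level — most visibly, the near-white background has dropped to a flat grey.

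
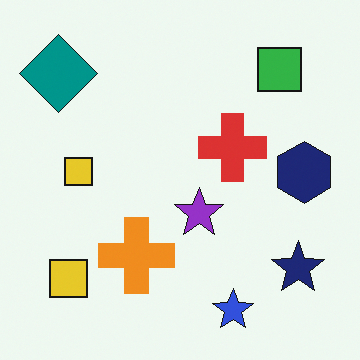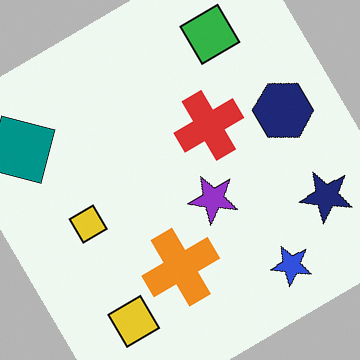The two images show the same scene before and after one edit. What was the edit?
The second image is the first rotated counter-clockwise by a large amount — several tens of degrees.

Every shape is tilted by the same angle and the image corners show triangular fill wedges — a whole-image rotation by a non-right angle.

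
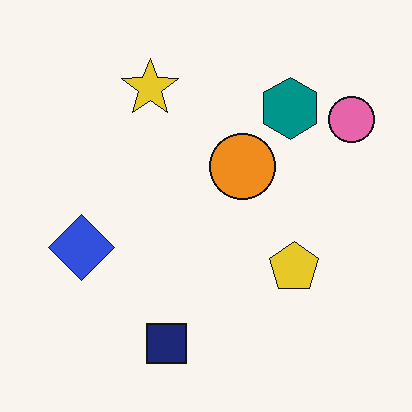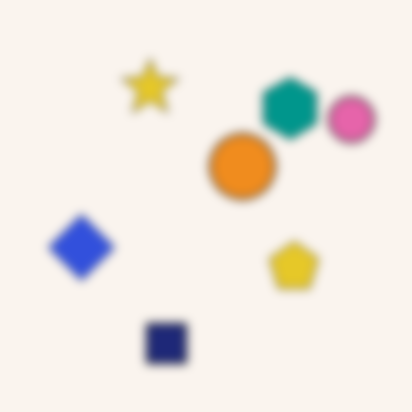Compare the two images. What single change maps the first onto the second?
It was strongly gaussian-blurred.

Shape edges and outlines are uniformly softened across the whole image.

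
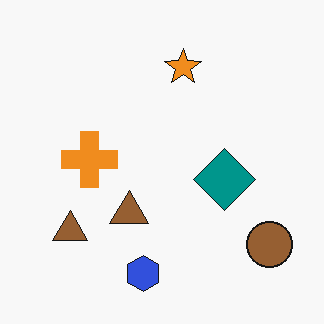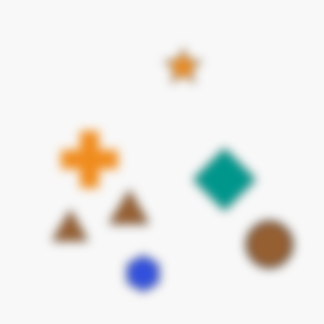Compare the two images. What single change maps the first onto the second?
The image was heavily blurred.

Shape edges and outlines are uniformly softened across the whole image.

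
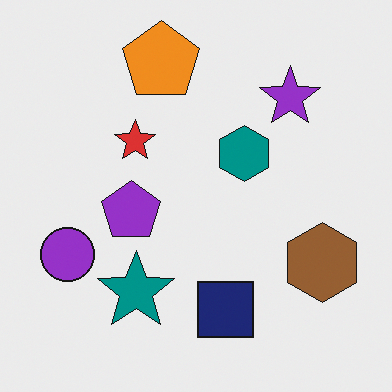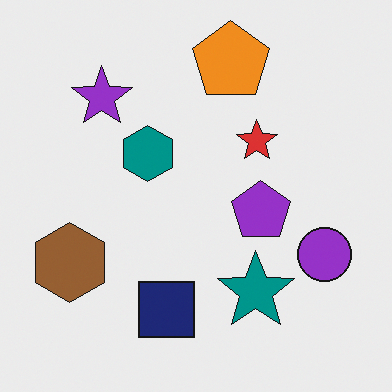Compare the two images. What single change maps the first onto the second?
The image was flipped horizontally (left ↔ right).

The purple circle is in the left of the first image and the right of the second — shapes on opposite sides of the vertical midline have swapped in a mirror flip.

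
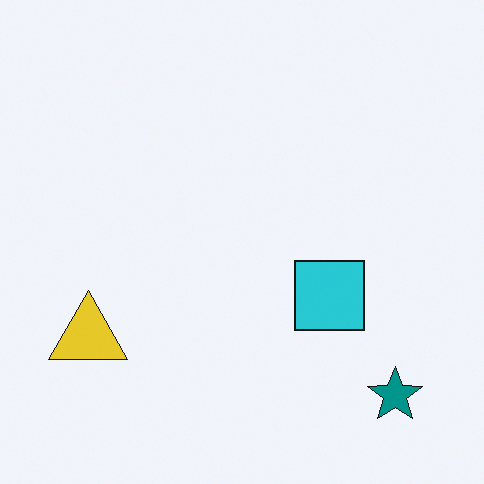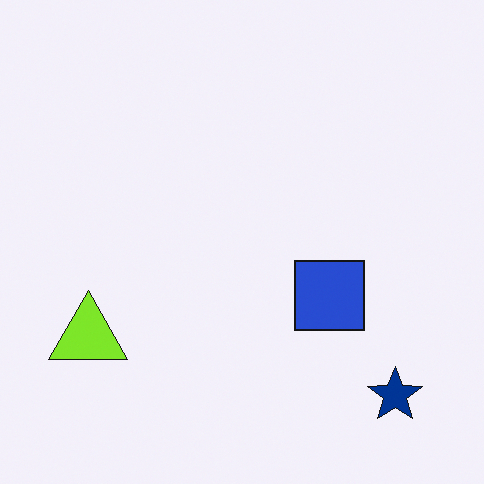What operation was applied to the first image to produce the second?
This is the original image hue-shifted slightly.

Every shape's color has rotated by the same amount around the hue wheel — a uniform hue shift.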